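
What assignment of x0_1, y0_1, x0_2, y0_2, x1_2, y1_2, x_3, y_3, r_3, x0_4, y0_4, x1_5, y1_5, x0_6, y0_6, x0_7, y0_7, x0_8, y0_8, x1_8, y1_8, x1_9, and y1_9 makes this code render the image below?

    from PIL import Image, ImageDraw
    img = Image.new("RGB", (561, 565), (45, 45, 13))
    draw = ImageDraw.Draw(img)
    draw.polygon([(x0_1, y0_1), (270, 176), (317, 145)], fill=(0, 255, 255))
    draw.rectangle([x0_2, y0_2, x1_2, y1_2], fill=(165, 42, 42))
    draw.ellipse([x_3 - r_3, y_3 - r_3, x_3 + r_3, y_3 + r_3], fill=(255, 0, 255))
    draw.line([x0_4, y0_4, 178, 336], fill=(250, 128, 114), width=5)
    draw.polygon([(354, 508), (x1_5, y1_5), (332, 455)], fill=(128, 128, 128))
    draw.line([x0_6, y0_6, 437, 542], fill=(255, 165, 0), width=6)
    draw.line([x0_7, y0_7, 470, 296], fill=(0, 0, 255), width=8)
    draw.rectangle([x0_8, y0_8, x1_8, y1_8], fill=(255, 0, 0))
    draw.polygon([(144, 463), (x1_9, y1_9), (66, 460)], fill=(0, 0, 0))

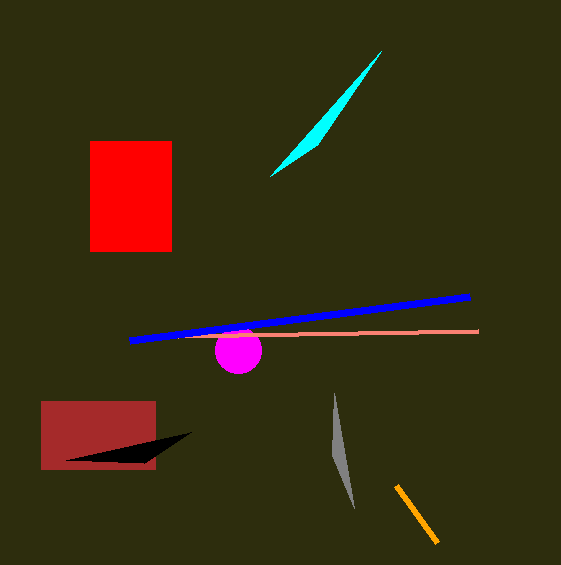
x0_1 = 381; y0_1 = 51; x0_2 = 41; y0_2 = 401; x1_2 = 155; y1_2 = 469; x_3 = 238; y_3 = 350; r_3 = 23; x0_4 = 478; y0_4 = 331; x1_5 = 334; y1_5 = 393; x0_6 = 396; y0_6 = 485; x0_7 = 130; y0_7 = 340; x0_8 = 90; y0_8 = 141; x1_8 = 171; y1_8 = 251; x1_9 = 191; y1_9 = 432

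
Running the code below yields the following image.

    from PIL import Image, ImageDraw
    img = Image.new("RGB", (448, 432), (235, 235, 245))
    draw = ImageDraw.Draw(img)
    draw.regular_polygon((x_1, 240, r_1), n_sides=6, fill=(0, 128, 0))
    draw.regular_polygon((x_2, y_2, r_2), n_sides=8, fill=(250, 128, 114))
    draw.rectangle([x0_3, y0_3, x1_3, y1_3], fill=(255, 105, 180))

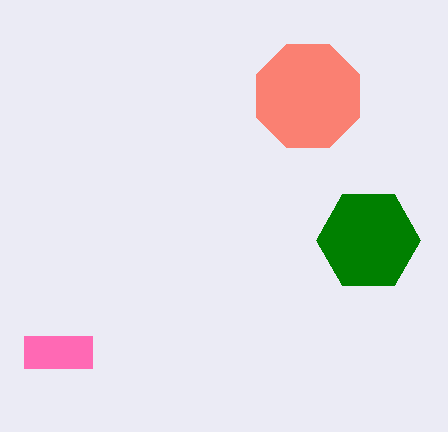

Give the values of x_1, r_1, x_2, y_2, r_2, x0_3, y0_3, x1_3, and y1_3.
x_1 = 368
r_1 = 52
x_2 = 308
y_2 = 96
r_2 = 56
x0_3 = 24
y0_3 = 336
x1_3 = 92
y1_3 = 368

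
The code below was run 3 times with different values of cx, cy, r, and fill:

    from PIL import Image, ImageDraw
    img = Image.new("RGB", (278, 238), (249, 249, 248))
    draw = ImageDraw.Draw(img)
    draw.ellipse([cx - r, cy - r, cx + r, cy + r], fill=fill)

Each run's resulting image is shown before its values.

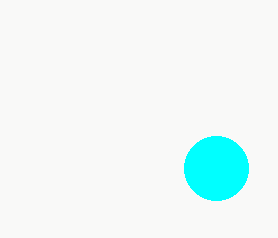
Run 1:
cx = 216, cy = 168, r = 32, fill = 'cyan'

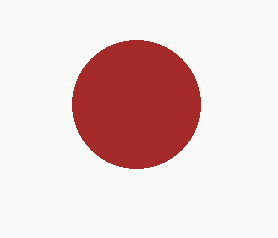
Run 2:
cx = 136; cy = 104; r = 64; fill = 'brown'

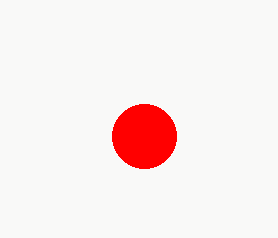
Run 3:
cx = 144; cy = 136; r = 32; fill = 'red'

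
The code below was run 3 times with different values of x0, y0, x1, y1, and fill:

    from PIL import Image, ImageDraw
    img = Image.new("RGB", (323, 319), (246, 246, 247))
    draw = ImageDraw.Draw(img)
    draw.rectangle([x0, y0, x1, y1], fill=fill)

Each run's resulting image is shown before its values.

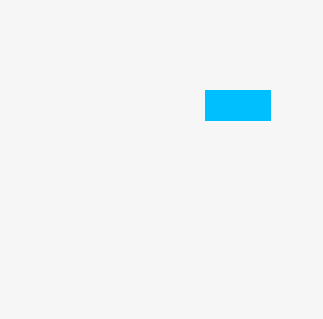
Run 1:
x0 = 205; y0 = 90; x1 = 270; y1 = 120; fill = 'deepskyblue'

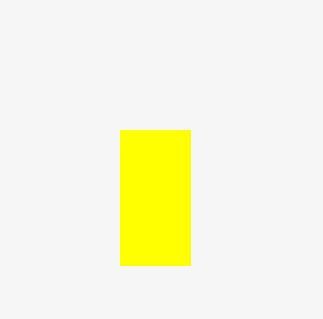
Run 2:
x0 = 120; y0 = 130; x1 = 190; y1 = 265; fill = 'yellow'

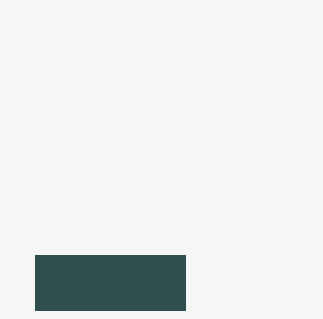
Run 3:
x0 = 35, y0 = 255, x1 = 185, y1 = 310, fill = 'darkslategray'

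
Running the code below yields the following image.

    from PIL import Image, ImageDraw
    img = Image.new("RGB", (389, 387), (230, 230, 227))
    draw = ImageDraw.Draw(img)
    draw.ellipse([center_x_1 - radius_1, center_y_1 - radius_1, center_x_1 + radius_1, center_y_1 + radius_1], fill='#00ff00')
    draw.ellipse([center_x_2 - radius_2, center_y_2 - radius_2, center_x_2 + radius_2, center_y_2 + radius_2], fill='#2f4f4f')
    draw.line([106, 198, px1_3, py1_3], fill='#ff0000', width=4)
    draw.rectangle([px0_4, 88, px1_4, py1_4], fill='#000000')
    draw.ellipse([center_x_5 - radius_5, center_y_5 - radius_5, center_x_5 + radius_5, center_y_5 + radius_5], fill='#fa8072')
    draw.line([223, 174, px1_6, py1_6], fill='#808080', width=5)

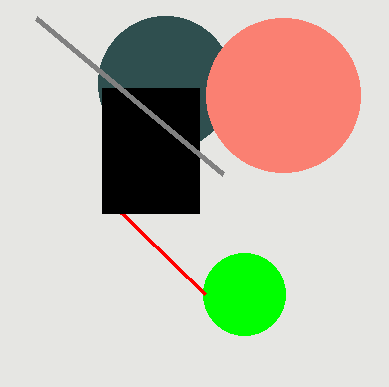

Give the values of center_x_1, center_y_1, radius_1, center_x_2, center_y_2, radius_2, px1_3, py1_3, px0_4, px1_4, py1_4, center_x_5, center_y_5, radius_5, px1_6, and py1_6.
center_x_1 = 244, center_y_1 = 294, radius_1 = 41, center_x_2 = 165, center_y_2 = 83, radius_2 = 67, px1_3 = 205, py1_3 = 294, px0_4 = 102, px1_4 = 199, py1_4 = 213, center_x_5 = 283, center_y_5 = 95, radius_5 = 77, px1_6 = 36, py1_6 = 18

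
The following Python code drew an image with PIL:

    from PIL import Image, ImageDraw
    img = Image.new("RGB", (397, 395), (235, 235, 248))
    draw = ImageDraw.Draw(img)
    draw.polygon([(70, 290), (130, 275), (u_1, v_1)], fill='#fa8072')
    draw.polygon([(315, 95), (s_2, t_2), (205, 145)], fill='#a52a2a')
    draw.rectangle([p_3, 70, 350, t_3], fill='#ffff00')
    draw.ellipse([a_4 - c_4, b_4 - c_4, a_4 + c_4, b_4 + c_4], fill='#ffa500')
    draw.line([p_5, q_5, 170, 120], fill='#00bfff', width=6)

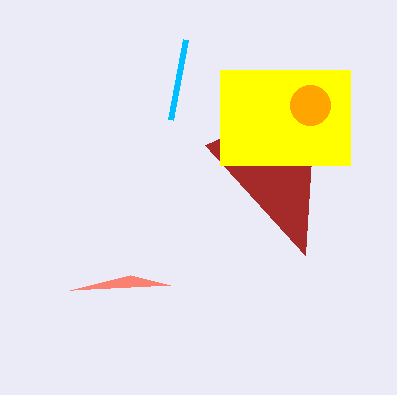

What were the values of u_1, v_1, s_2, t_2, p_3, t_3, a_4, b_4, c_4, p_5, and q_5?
u_1 = 170, v_1 = 285, s_2 = 305, t_2 = 255, p_3 = 220, t_3 = 165, a_4 = 310, b_4 = 105, c_4 = 20, p_5 = 185, q_5 = 40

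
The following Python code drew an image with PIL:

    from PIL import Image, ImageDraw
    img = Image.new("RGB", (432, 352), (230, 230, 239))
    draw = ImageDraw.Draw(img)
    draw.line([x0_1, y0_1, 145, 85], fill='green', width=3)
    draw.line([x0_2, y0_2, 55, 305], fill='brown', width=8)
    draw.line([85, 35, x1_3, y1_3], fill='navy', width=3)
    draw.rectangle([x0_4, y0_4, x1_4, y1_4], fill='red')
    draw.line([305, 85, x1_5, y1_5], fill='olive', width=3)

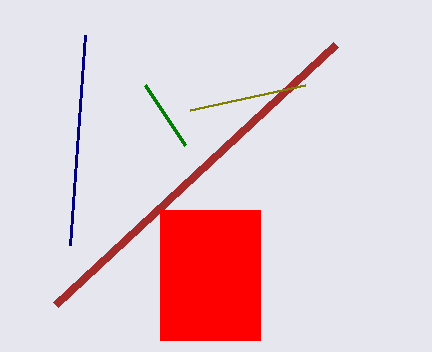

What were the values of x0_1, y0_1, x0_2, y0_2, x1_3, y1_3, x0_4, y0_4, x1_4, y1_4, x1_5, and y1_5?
x0_1 = 185; y0_1 = 145; x0_2 = 335; y0_2 = 45; x1_3 = 70; y1_3 = 245; x0_4 = 160; y0_4 = 210; x1_4 = 260; y1_4 = 340; x1_5 = 190; y1_5 = 110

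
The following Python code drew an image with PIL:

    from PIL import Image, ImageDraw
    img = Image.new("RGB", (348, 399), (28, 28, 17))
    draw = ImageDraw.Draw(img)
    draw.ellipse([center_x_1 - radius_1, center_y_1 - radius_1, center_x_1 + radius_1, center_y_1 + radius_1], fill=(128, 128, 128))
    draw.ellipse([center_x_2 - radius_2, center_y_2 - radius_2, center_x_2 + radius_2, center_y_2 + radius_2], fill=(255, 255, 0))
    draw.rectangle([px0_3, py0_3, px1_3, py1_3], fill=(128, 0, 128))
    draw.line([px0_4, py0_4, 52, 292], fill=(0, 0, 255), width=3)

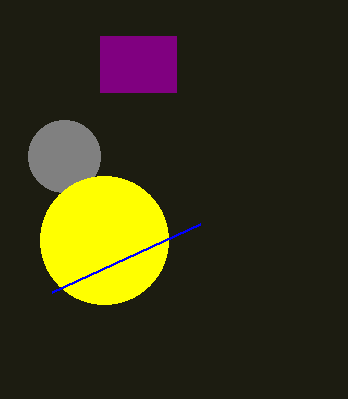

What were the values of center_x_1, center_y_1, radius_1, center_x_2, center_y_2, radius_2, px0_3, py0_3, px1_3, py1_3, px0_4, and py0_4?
center_x_1 = 64, center_y_1 = 156, radius_1 = 36, center_x_2 = 104, center_y_2 = 240, radius_2 = 64, px0_3 = 100, py0_3 = 36, px1_3 = 176, py1_3 = 92, px0_4 = 200, py0_4 = 224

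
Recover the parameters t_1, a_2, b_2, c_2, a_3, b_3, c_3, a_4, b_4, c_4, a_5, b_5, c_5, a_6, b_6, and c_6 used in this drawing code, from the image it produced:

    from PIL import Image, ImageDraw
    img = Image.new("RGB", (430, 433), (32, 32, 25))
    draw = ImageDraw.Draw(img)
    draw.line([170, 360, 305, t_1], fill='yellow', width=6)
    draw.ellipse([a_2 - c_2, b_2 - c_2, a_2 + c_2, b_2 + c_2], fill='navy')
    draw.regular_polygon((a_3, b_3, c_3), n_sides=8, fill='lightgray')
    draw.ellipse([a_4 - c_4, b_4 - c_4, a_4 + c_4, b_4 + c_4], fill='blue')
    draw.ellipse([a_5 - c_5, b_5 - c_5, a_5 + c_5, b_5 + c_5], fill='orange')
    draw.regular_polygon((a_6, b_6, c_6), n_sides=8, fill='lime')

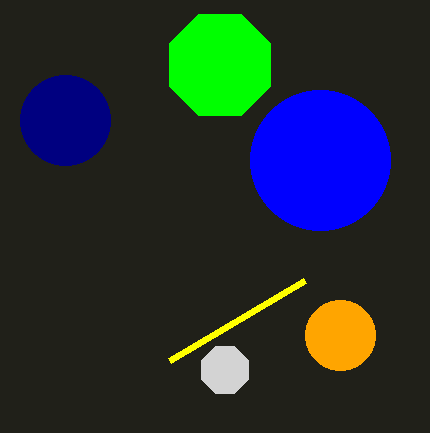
t_1 = 280, a_2 = 65, b_2 = 120, c_2 = 45, a_3 = 225, b_3 = 370, c_3 = 25, a_4 = 320, b_4 = 160, c_4 = 70, a_5 = 340, b_5 = 335, c_5 = 35, a_6 = 220, b_6 = 65, c_6 = 55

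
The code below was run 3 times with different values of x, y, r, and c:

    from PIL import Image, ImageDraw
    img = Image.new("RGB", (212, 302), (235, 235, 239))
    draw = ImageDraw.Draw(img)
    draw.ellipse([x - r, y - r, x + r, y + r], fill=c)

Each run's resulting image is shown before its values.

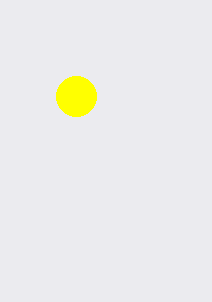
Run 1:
x = 76; y = 96; r = 20; c = 'yellow'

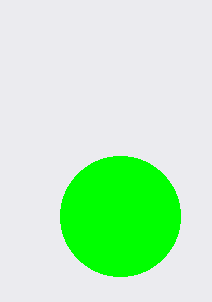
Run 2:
x = 120
y = 216
r = 60
c = 'lime'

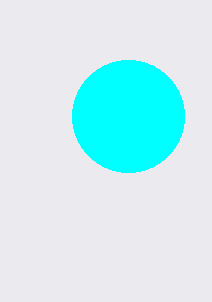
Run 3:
x = 128, y = 116, r = 56, c = 'cyan'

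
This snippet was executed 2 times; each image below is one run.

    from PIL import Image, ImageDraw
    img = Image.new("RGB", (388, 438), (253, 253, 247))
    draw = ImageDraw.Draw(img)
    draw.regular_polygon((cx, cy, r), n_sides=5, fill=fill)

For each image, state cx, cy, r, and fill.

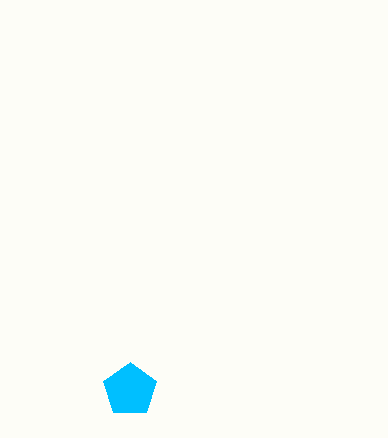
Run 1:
cx = 130
cy = 390
r = 28
fill = 'deepskyblue'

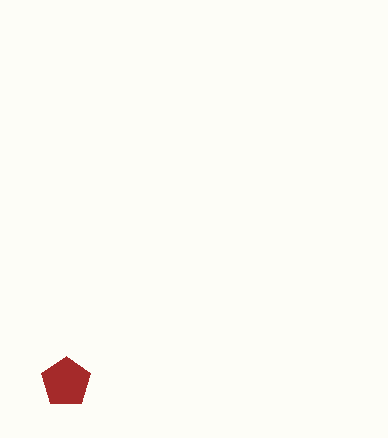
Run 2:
cx = 66, cy = 382, r = 26, fill = 'brown'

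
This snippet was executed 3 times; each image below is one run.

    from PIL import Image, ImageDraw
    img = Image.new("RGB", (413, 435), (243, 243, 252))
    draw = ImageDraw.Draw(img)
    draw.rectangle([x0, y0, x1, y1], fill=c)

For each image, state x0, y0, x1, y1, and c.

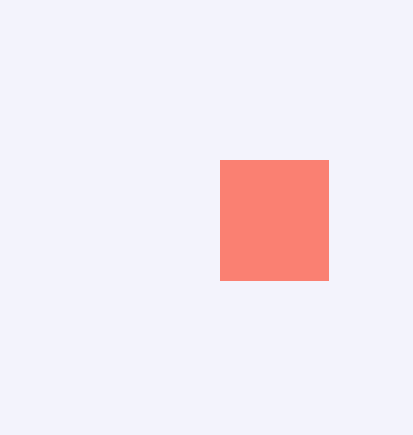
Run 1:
x0 = 220
y0 = 160
x1 = 328
y1 = 280
c = 'salmon'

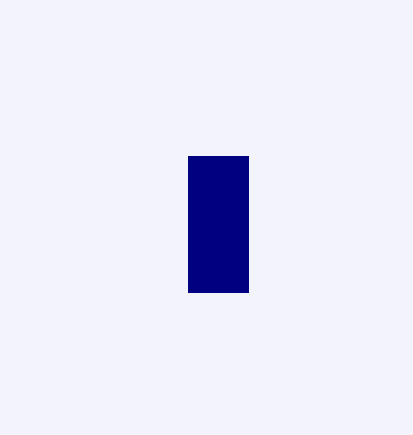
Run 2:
x0 = 188, y0 = 156, x1 = 248, y1 = 292, c = 'navy'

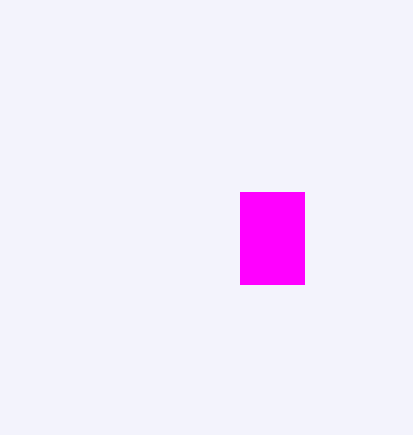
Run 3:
x0 = 240, y0 = 192, x1 = 304, y1 = 284, c = 'magenta'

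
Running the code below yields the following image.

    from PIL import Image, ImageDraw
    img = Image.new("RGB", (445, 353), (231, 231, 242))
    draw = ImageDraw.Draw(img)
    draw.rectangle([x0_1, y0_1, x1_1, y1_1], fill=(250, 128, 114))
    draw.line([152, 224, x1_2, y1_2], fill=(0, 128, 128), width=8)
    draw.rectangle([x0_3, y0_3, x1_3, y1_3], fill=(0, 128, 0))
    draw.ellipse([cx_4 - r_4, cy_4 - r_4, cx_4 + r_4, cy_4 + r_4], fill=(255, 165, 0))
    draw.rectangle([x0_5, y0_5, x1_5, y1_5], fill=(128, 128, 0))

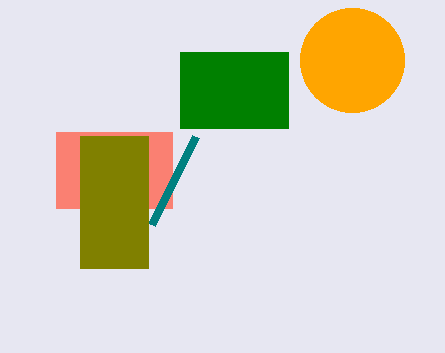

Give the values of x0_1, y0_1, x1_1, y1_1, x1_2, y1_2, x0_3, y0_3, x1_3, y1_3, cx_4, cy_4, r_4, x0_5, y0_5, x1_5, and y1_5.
x0_1 = 56, y0_1 = 132, x1_1 = 172, y1_1 = 208, x1_2 = 196, y1_2 = 136, x0_3 = 180, y0_3 = 52, x1_3 = 288, y1_3 = 128, cx_4 = 352, cy_4 = 60, r_4 = 52, x0_5 = 80, y0_5 = 136, x1_5 = 148, y1_5 = 268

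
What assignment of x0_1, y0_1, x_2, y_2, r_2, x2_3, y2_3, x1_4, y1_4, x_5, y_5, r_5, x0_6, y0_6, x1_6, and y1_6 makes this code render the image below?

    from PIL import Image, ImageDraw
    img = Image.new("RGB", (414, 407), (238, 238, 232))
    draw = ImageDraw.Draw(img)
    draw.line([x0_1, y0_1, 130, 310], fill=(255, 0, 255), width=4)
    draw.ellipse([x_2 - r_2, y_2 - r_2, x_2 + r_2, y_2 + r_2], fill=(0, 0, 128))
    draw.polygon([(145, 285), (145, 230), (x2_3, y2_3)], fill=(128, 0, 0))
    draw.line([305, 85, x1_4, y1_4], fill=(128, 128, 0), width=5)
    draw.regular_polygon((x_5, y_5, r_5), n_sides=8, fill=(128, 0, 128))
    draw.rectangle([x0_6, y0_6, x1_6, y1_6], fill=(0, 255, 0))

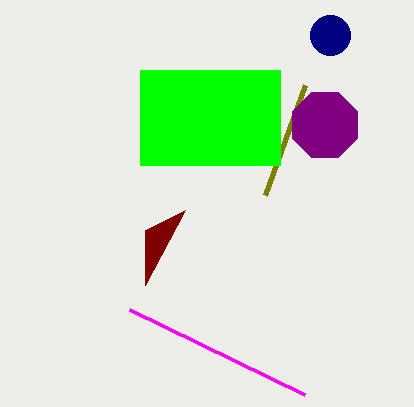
x0_1 = 305; y0_1 = 395; x_2 = 330; y_2 = 35; r_2 = 20; x2_3 = 185; y2_3 = 210; x1_4 = 265; y1_4 = 195; x_5 = 325; y_5 = 125; r_5 = 35; x0_6 = 140; y0_6 = 70; x1_6 = 280; y1_6 = 165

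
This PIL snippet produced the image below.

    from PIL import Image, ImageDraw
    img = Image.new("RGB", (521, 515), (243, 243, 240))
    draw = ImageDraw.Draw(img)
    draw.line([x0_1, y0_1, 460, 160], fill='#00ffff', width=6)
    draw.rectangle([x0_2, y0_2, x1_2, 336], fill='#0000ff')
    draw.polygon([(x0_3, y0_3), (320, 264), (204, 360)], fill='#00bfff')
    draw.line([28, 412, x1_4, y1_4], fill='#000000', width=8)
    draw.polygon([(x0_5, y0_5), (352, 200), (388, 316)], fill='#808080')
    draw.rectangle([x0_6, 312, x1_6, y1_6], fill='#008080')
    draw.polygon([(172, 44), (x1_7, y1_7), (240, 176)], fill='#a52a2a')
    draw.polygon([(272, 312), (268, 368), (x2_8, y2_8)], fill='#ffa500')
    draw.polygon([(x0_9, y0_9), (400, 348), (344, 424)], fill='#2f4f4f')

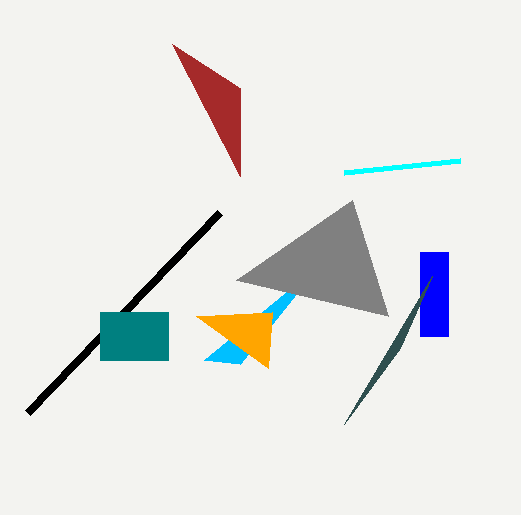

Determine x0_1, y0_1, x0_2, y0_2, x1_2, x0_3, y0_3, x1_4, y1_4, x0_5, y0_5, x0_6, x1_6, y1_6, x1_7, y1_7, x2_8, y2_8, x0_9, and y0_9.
x0_1 = 344
y0_1 = 172
x0_2 = 420
y0_2 = 252
x1_2 = 448
x0_3 = 240
y0_3 = 364
x1_4 = 220
y1_4 = 212
x0_5 = 236
y0_5 = 280
x0_6 = 100
x1_6 = 168
y1_6 = 360
x1_7 = 240
y1_7 = 88
x2_8 = 196
y2_8 = 316
x0_9 = 432
y0_9 = 276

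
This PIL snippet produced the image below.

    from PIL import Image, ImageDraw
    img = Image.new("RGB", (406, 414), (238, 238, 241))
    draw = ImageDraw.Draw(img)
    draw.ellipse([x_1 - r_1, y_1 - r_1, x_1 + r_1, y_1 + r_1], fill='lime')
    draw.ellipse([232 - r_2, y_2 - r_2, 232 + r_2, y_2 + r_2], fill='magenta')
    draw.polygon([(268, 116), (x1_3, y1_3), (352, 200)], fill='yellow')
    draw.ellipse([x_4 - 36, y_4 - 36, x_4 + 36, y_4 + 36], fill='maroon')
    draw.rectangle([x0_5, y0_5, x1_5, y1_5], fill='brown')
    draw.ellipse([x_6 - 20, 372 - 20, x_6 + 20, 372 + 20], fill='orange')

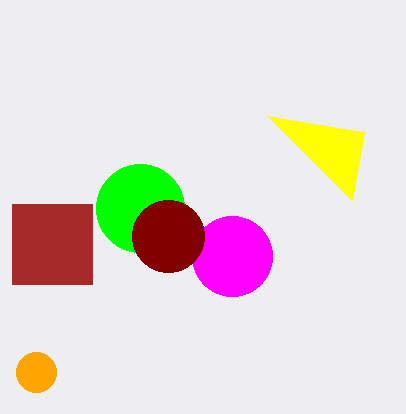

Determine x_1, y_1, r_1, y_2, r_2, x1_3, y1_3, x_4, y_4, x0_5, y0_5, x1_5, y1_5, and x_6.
x_1 = 140
y_1 = 208
r_1 = 44
y_2 = 256
r_2 = 40
x1_3 = 364
y1_3 = 132
x_4 = 168
y_4 = 236
x0_5 = 12
y0_5 = 204
x1_5 = 92
y1_5 = 284
x_6 = 36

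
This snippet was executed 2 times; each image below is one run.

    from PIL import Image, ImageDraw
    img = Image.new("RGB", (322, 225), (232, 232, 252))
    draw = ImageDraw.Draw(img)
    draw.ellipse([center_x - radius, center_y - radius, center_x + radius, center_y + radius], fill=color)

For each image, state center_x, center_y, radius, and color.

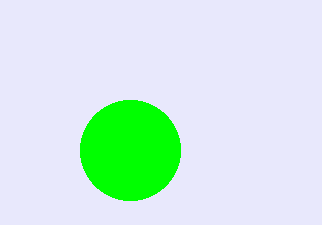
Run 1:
center_x = 130; center_y = 150; radius = 50; color = 'lime'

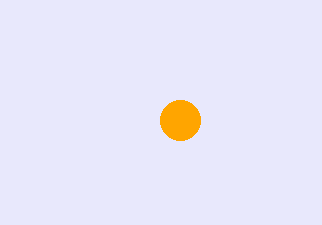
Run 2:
center_x = 180
center_y = 120
radius = 20
color = 'orange'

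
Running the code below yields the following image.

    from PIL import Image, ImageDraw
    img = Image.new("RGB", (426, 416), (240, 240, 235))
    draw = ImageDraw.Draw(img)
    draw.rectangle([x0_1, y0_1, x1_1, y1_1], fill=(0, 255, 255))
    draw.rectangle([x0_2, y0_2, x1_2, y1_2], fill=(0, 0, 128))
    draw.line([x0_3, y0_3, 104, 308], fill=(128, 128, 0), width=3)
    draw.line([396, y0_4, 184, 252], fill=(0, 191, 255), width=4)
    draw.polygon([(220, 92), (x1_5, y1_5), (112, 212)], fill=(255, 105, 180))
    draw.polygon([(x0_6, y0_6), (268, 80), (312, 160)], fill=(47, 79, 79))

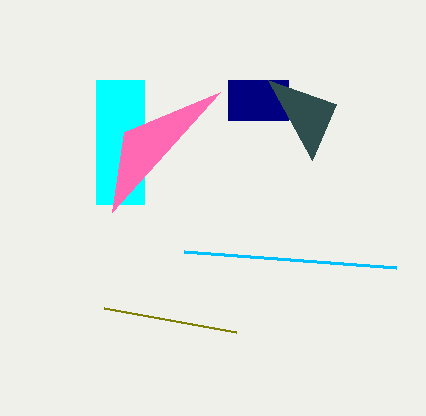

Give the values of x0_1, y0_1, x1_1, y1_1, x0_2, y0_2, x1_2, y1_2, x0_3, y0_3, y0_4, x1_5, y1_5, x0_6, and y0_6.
x0_1 = 96, y0_1 = 80, x1_1 = 144, y1_1 = 204, x0_2 = 228, y0_2 = 80, x1_2 = 288, y1_2 = 120, x0_3 = 236, y0_3 = 332, y0_4 = 268, x1_5 = 124, y1_5 = 132, x0_6 = 336, y0_6 = 104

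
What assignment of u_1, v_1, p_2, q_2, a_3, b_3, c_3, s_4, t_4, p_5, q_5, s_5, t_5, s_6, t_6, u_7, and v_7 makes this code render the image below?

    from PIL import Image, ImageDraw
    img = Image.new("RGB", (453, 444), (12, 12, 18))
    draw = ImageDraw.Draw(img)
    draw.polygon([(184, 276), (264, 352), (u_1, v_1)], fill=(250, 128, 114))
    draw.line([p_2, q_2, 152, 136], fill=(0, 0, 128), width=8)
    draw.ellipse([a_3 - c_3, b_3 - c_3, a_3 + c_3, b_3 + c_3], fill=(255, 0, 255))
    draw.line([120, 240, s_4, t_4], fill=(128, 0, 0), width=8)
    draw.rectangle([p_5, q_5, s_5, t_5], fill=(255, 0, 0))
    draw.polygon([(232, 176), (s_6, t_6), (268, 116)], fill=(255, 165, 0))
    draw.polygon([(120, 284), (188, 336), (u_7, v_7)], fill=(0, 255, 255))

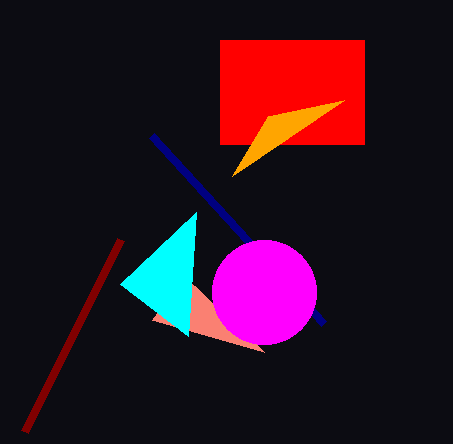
u_1 = 152, v_1 = 320, p_2 = 324, q_2 = 324, a_3 = 264, b_3 = 292, c_3 = 52, s_4 = 24, t_4 = 432, p_5 = 220, q_5 = 40, s_5 = 364, t_5 = 144, s_6 = 344, t_6 = 100, u_7 = 196, v_7 = 212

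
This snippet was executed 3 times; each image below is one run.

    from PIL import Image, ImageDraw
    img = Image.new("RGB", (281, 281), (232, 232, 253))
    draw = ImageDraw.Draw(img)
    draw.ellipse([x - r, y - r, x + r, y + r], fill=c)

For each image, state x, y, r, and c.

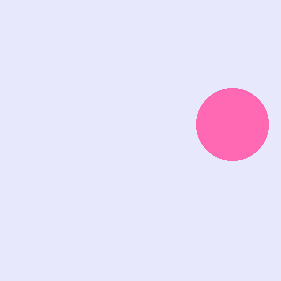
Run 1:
x = 232; y = 124; r = 36; c = 'hotpink'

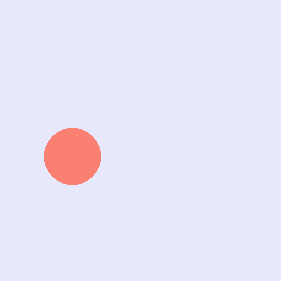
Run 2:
x = 72
y = 156
r = 28
c = 'salmon'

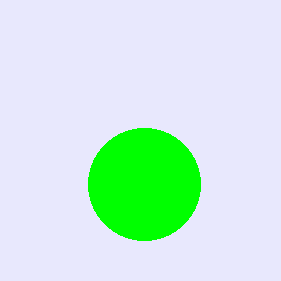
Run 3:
x = 144
y = 184
r = 56
c = 'lime'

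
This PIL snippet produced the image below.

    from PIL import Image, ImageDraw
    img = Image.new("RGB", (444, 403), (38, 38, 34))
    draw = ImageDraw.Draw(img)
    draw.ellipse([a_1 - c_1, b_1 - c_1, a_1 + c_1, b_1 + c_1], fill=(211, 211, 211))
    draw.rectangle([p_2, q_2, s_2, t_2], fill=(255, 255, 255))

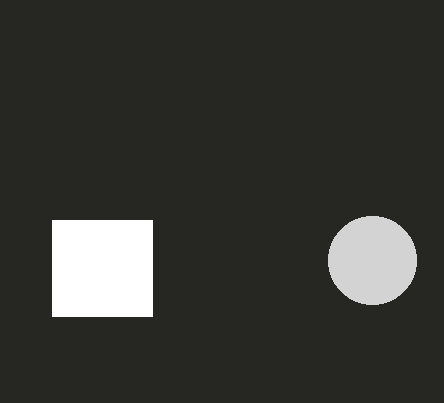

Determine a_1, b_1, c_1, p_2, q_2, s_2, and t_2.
a_1 = 372, b_1 = 260, c_1 = 44, p_2 = 52, q_2 = 220, s_2 = 152, t_2 = 316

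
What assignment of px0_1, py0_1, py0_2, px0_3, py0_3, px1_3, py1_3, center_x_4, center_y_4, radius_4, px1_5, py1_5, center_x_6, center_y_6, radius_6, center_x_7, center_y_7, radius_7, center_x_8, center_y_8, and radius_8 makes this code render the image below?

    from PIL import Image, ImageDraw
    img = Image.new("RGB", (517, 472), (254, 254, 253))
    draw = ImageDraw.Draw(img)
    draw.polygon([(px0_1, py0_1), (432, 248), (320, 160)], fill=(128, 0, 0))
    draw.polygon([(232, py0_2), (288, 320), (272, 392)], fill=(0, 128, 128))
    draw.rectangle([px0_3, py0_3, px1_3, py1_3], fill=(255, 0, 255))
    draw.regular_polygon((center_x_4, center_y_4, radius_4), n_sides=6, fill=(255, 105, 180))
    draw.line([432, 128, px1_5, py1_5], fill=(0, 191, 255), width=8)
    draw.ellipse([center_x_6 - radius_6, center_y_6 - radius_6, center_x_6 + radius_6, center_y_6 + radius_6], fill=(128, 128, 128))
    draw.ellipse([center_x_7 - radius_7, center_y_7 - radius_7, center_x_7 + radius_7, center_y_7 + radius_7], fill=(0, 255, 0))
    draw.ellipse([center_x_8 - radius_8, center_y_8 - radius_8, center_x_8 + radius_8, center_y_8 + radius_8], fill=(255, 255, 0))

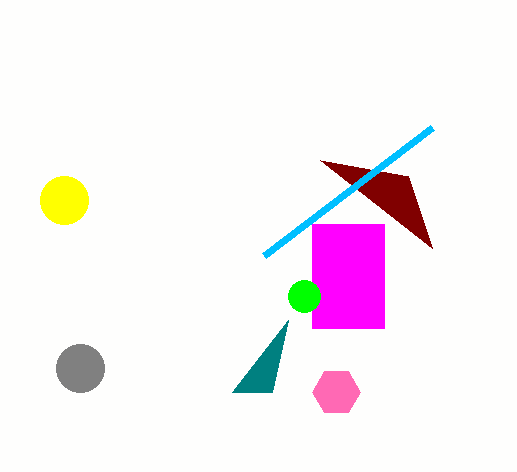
px0_1 = 408, py0_1 = 176, py0_2 = 392, px0_3 = 312, py0_3 = 224, px1_3 = 384, py1_3 = 328, center_x_4 = 336, center_y_4 = 392, radius_4 = 24, px1_5 = 264, py1_5 = 256, center_x_6 = 80, center_y_6 = 368, radius_6 = 24, center_x_7 = 304, center_y_7 = 296, radius_7 = 16, center_x_8 = 64, center_y_8 = 200, radius_8 = 24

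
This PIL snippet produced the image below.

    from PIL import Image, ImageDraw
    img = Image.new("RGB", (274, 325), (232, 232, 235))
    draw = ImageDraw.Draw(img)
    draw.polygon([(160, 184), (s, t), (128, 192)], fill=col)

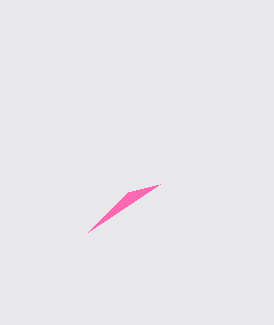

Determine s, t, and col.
s = 88; t = 232; col = 'hotpink'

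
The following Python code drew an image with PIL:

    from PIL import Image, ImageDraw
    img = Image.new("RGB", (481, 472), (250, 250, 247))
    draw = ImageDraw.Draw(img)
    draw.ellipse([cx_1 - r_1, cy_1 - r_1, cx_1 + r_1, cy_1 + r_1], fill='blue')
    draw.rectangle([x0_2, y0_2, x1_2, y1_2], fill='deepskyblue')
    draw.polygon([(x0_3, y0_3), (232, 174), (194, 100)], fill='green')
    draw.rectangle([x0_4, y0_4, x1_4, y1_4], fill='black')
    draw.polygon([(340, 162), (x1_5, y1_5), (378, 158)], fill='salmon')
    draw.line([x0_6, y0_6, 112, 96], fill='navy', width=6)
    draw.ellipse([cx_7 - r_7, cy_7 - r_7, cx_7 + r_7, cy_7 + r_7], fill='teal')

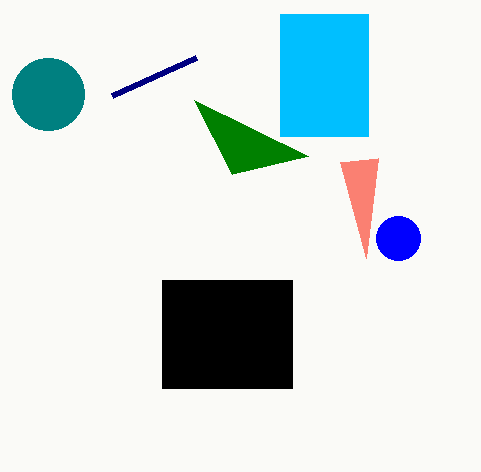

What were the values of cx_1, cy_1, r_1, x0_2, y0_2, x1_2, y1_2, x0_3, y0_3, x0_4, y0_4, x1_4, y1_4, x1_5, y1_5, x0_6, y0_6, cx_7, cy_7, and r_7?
cx_1 = 398
cy_1 = 238
r_1 = 22
x0_2 = 280
y0_2 = 14
x1_2 = 368
y1_2 = 136
x0_3 = 308
y0_3 = 156
x0_4 = 162
y0_4 = 280
x1_4 = 292
y1_4 = 388
x1_5 = 366
y1_5 = 258
x0_6 = 196
y0_6 = 58
cx_7 = 48
cy_7 = 94
r_7 = 36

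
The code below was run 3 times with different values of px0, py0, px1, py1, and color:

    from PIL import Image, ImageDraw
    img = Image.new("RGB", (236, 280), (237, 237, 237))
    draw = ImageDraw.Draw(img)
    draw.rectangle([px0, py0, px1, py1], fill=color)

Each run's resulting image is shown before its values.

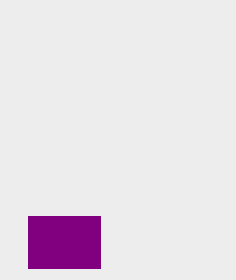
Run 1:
px0 = 28
py0 = 216
px1 = 100
py1 = 268
color = 'purple'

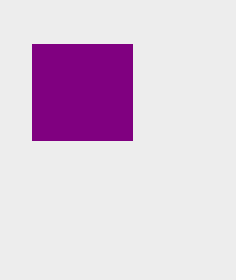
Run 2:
px0 = 32; py0 = 44; px1 = 132; py1 = 140; color = 'purple'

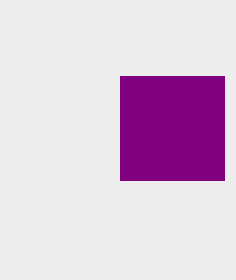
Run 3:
px0 = 120, py0 = 76, px1 = 224, py1 = 180, color = 'purple'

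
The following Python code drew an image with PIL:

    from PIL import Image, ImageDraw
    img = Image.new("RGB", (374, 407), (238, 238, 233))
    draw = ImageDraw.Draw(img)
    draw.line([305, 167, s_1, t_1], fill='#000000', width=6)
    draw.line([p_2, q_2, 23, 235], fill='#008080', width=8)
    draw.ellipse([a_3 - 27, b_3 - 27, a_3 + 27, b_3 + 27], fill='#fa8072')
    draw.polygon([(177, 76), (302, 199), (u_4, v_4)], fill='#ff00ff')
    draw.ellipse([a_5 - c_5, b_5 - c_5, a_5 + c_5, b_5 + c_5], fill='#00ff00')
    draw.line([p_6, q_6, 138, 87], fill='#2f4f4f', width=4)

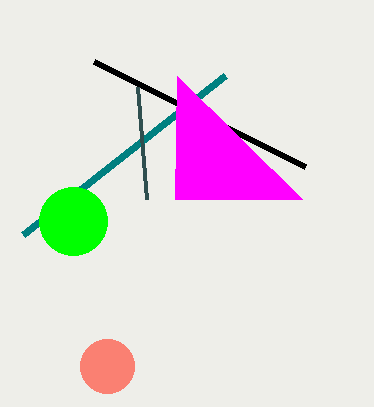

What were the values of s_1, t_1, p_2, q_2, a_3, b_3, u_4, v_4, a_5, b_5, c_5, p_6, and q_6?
s_1 = 94; t_1 = 62; p_2 = 225; q_2 = 76; a_3 = 107; b_3 = 366; u_4 = 175; v_4 = 199; a_5 = 73; b_5 = 221; c_5 = 34; p_6 = 147; q_6 = 199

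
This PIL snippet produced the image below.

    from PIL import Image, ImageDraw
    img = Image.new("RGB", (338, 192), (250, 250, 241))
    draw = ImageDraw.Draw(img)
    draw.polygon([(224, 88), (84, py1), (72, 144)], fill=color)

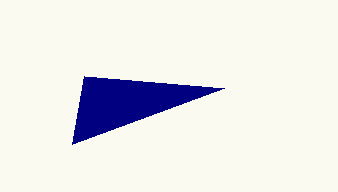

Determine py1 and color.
py1 = 76
color = 'navy'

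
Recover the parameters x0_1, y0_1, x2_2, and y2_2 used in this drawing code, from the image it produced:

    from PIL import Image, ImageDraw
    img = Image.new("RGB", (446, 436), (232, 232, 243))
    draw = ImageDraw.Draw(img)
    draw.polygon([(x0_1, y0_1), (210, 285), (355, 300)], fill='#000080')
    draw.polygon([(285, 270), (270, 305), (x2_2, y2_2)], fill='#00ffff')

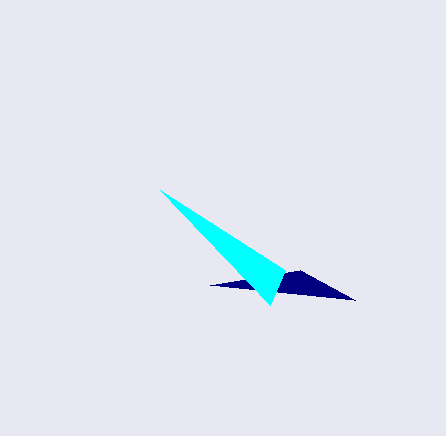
x0_1 = 300
y0_1 = 270
x2_2 = 160
y2_2 = 190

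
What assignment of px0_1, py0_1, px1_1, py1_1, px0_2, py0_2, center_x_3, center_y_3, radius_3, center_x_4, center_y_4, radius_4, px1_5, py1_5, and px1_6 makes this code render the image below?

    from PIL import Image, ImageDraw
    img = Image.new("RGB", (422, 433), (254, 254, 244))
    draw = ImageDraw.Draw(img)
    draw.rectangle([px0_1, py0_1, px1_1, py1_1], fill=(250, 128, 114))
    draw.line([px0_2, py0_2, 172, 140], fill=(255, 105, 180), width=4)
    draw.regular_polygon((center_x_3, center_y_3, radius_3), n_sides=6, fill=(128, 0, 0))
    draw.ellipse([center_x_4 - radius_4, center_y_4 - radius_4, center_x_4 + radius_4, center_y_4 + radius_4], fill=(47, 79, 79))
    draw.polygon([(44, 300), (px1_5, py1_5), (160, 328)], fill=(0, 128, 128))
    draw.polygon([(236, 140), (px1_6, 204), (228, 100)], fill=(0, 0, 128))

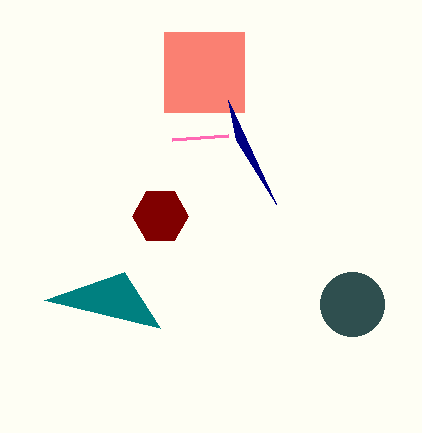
px0_1 = 164, py0_1 = 32, px1_1 = 244, py1_1 = 112, px0_2 = 228, py0_2 = 136, center_x_3 = 160, center_y_3 = 216, radius_3 = 28, center_x_4 = 352, center_y_4 = 304, radius_4 = 32, px1_5 = 124, py1_5 = 272, px1_6 = 276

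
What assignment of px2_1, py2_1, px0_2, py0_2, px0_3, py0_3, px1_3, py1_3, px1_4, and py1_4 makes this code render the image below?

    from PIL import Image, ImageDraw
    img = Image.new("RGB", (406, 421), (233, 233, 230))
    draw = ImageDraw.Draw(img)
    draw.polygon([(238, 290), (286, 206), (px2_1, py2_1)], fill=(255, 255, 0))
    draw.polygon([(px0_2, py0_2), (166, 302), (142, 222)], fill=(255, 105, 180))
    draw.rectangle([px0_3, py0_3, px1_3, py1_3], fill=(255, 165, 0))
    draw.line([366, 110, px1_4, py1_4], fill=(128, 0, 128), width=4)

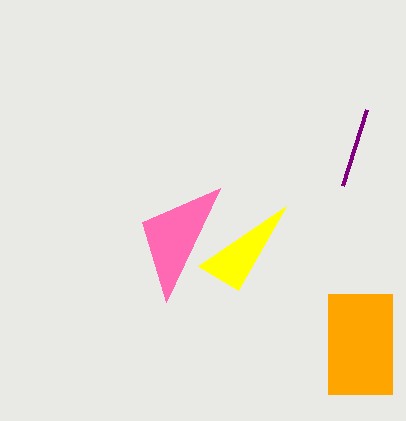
px2_1 = 198, py2_1 = 266, px0_2 = 220, py0_2 = 188, px0_3 = 328, py0_3 = 294, px1_3 = 392, py1_3 = 394, px1_4 = 342, py1_4 = 186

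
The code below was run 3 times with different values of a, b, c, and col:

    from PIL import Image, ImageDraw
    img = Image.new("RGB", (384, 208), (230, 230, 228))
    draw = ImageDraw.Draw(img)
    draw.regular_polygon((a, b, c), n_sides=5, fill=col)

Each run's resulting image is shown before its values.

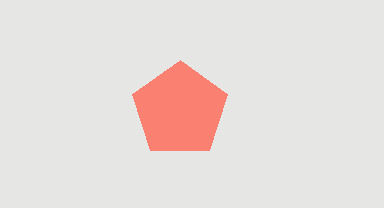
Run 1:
a = 180
b = 110
c = 50
col = 'salmon'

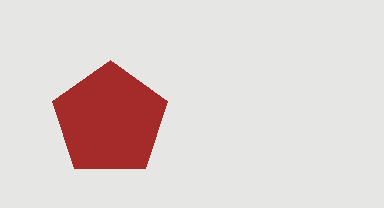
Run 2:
a = 110, b = 120, c = 60, col = 'brown'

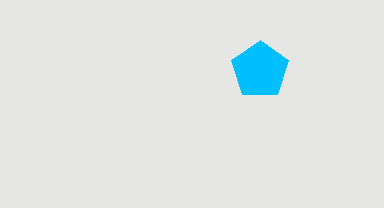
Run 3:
a = 260; b = 70; c = 30; col = 'deepskyblue'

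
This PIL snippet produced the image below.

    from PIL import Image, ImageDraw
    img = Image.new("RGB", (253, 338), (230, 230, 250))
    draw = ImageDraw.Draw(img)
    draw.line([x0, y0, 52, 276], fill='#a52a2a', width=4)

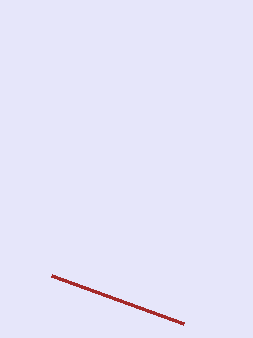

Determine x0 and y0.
x0 = 184; y0 = 324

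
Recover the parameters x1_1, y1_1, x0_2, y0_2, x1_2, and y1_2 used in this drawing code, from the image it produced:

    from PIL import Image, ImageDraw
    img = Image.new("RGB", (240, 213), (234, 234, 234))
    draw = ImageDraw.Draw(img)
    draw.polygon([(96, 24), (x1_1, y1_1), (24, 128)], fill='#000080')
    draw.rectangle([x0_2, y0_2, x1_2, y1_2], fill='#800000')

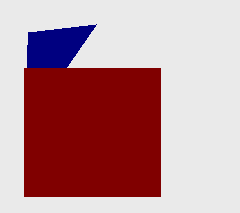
x1_1 = 28; y1_1 = 32; x0_2 = 24; y0_2 = 68; x1_2 = 160; y1_2 = 196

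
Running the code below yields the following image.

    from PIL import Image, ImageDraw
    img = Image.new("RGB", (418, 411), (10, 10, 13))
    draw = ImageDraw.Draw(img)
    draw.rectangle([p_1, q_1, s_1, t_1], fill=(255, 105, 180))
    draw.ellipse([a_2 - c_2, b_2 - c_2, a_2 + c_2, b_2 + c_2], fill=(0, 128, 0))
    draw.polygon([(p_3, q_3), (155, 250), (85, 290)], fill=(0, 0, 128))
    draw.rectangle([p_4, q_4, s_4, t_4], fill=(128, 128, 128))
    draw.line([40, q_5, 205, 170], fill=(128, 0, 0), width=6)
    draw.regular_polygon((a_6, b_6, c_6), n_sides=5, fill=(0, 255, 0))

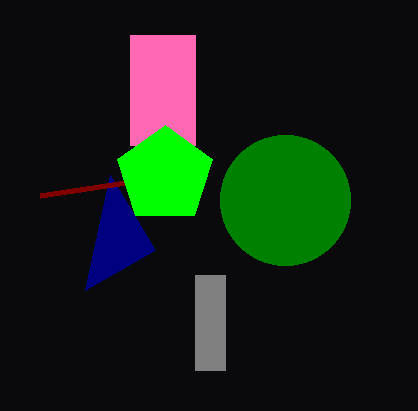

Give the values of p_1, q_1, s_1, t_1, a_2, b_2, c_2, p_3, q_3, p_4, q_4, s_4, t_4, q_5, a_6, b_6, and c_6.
p_1 = 130
q_1 = 35
s_1 = 195
t_1 = 145
a_2 = 285
b_2 = 200
c_2 = 65
p_3 = 110
q_3 = 175
p_4 = 195
q_4 = 275
s_4 = 225
t_4 = 370
q_5 = 195
a_6 = 165
b_6 = 175
c_6 = 50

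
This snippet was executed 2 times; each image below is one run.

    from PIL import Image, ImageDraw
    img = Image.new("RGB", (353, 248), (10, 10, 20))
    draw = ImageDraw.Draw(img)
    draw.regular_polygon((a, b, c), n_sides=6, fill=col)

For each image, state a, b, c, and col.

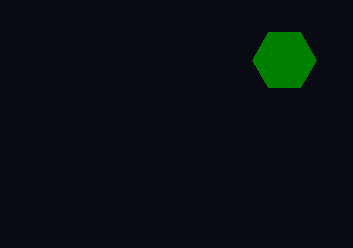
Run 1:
a = 284; b = 60; c = 32; col = 'green'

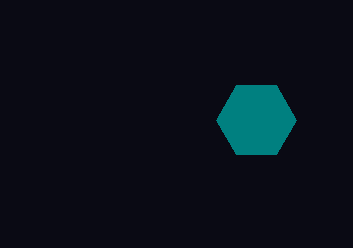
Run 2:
a = 256
b = 120
c = 40
col = 'teal'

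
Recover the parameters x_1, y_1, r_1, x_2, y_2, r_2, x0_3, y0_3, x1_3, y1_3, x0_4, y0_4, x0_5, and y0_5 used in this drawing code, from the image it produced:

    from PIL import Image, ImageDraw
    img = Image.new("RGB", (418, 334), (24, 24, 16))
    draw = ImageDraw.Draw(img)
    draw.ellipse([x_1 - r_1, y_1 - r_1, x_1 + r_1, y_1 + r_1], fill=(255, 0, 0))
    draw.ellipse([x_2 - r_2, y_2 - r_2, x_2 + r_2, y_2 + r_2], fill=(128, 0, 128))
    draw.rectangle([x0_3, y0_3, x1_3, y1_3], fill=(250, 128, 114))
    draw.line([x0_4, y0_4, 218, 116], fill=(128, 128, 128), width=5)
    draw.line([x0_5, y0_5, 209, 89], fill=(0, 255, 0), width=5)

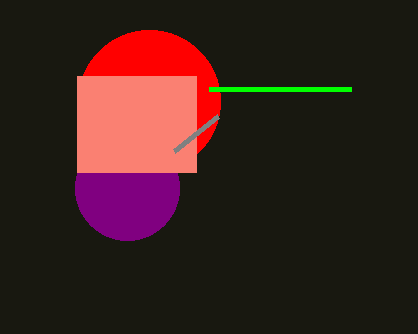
x_1 = 149; y_1 = 101; r_1 = 71; x_2 = 127; y_2 = 188; r_2 = 52; x0_3 = 77; y0_3 = 76; x1_3 = 196; y1_3 = 172; x0_4 = 174; y0_4 = 151; x0_5 = 351; y0_5 = 89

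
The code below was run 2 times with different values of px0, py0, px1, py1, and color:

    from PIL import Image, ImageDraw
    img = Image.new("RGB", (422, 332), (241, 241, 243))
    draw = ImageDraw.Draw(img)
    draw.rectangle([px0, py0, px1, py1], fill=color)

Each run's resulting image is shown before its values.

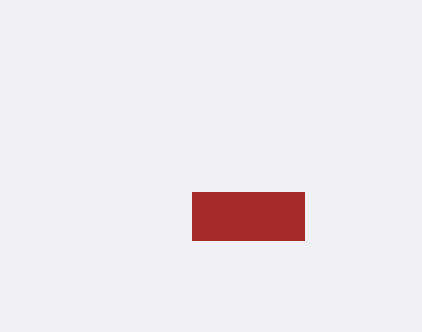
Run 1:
px0 = 192; py0 = 192; px1 = 304; py1 = 240; color = 'brown'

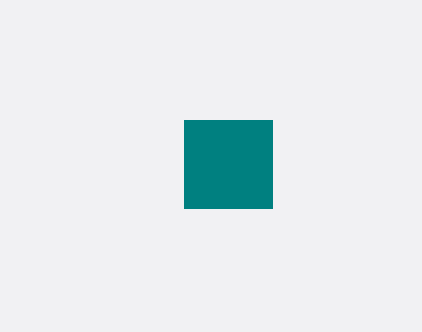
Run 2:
px0 = 184, py0 = 120, px1 = 272, py1 = 208, color = 'teal'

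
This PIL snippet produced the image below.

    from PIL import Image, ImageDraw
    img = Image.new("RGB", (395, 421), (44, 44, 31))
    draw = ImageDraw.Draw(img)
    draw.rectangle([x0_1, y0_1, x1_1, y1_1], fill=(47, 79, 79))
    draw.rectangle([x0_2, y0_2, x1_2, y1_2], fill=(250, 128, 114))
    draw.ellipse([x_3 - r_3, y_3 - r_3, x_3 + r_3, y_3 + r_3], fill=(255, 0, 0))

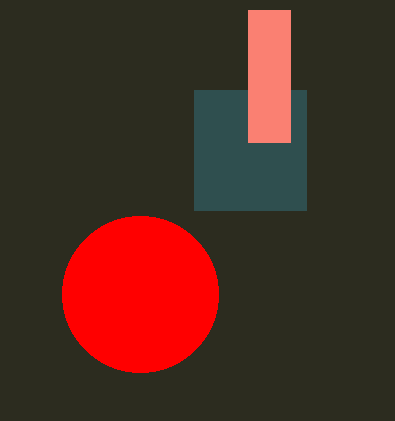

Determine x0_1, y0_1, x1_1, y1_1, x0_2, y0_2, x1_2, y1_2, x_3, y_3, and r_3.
x0_1 = 194
y0_1 = 90
x1_1 = 306
y1_1 = 210
x0_2 = 248
y0_2 = 10
x1_2 = 290
y1_2 = 142
x_3 = 140
y_3 = 294
r_3 = 78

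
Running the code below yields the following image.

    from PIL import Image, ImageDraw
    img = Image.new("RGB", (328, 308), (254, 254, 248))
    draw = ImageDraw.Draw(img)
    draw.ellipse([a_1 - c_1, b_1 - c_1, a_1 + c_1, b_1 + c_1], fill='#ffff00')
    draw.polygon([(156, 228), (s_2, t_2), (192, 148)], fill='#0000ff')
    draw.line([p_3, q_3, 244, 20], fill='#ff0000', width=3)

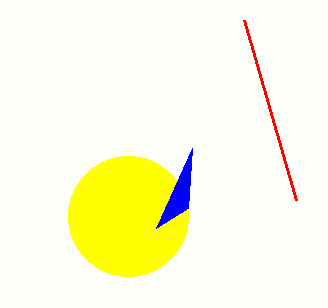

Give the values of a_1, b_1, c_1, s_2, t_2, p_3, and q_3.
a_1 = 128
b_1 = 216
c_1 = 60
s_2 = 188
t_2 = 208
p_3 = 296
q_3 = 200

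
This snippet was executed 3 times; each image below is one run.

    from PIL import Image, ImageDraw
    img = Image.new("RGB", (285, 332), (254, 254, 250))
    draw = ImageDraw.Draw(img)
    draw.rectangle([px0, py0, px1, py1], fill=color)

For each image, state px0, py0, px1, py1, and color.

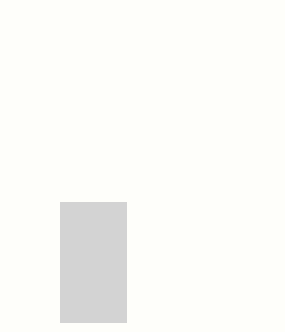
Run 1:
px0 = 60, py0 = 202, px1 = 126, py1 = 322, color = 'lightgray'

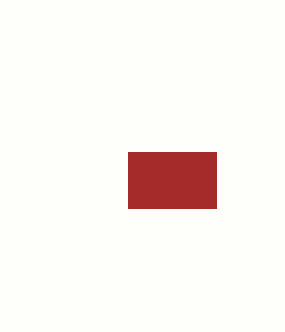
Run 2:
px0 = 128, py0 = 152, px1 = 216, py1 = 208, color = 'brown'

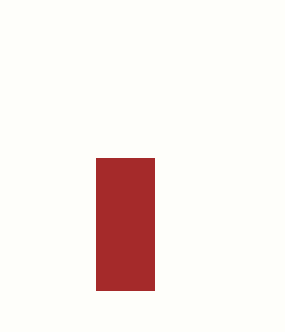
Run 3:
px0 = 96
py0 = 158
px1 = 154
py1 = 290
color = 'brown'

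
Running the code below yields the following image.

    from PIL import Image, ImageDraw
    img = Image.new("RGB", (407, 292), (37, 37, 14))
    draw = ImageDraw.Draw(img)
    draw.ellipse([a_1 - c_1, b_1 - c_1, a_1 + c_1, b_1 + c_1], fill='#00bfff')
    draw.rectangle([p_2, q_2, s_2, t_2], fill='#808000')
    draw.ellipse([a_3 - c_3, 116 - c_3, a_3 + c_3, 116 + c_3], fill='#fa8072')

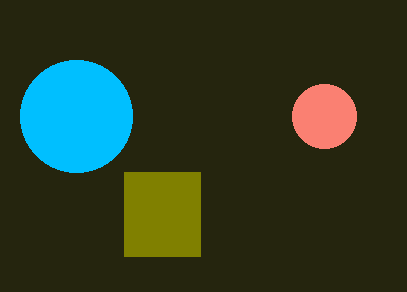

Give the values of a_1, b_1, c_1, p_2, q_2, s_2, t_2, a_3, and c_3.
a_1 = 76
b_1 = 116
c_1 = 56
p_2 = 124
q_2 = 172
s_2 = 200
t_2 = 256
a_3 = 324
c_3 = 32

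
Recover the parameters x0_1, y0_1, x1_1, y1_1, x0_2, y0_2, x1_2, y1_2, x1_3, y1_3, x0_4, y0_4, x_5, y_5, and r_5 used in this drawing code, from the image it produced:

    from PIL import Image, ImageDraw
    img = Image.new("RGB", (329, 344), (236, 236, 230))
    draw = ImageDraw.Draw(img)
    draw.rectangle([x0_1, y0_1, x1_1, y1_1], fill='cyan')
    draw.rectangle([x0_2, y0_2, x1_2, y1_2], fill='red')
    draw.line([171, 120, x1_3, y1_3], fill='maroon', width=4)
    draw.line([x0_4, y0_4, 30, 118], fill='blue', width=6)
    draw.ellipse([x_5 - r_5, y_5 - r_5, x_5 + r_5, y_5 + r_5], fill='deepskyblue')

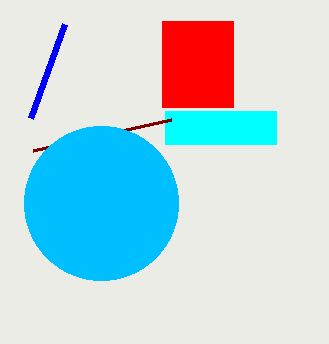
x0_1 = 165
y0_1 = 111
x1_1 = 276
y1_1 = 144
x0_2 = 162
y0_2 = 21
x1_2 = 233
y1_2 = 107
x1_3 = 33
y1_3 = 151
x0_4 = 64
y0_4 = 24
x_5 = 101
y_5 = 203
r_5 = 77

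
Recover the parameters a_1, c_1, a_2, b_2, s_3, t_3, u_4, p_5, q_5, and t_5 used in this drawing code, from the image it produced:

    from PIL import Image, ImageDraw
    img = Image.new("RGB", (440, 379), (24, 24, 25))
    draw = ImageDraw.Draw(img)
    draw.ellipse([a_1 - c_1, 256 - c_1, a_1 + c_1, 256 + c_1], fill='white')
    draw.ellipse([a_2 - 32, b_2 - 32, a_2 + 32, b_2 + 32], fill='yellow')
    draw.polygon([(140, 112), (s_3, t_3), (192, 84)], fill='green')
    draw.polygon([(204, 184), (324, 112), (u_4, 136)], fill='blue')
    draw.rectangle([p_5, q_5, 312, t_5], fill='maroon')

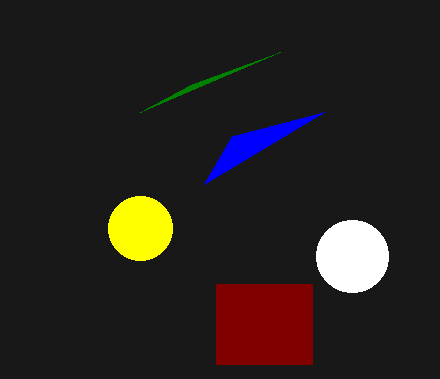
a_1 = 352, c_1 = 36, a_2 = 140, b_2 = 228, s_3 = 280, t_3 = 52, u_4 = 232, p_5 = 216, q_5 = 284, t_5 = 364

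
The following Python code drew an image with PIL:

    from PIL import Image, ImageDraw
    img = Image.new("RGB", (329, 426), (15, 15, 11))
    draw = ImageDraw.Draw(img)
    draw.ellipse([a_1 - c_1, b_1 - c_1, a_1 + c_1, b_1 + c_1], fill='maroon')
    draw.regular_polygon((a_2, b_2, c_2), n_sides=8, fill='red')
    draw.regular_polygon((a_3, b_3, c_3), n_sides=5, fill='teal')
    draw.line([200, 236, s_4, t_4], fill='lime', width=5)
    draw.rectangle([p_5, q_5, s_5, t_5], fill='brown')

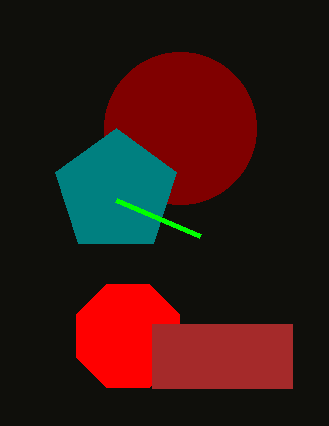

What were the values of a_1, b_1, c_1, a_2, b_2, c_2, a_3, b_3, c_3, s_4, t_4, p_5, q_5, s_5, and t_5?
a_1 = 180, b_1 = 128, c_1 = 76, a_2 = 128, b_2 = 336, c_2 = 56, a_3 = 116, b_3 = 192, c_3 = 64, s_4 = 116, t_4 = 200, p_5 = 152, q_5 = 324, s_5 = 292, t_5 = 388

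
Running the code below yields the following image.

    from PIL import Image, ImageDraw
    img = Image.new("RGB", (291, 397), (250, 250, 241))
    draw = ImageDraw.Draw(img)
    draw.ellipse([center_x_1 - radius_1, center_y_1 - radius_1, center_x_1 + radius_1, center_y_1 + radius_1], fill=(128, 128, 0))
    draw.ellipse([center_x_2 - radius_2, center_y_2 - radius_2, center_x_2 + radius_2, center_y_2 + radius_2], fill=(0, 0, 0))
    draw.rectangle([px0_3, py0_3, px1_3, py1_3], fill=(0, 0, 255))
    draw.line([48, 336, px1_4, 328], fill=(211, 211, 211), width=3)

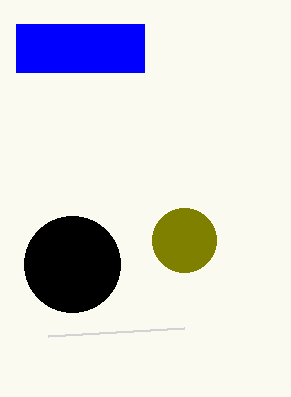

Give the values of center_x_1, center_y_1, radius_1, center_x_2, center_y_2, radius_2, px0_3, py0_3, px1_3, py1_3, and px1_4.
center_x_1 = 184; center_y_1 = 240; radius_1 = 32; center_x_2 = 72; center_y_2 = 264; radius_2 = 48; px0_3 = 16; py0_3 = 24; px1_3 = 144; py1_3 = 72; px1_4 = 184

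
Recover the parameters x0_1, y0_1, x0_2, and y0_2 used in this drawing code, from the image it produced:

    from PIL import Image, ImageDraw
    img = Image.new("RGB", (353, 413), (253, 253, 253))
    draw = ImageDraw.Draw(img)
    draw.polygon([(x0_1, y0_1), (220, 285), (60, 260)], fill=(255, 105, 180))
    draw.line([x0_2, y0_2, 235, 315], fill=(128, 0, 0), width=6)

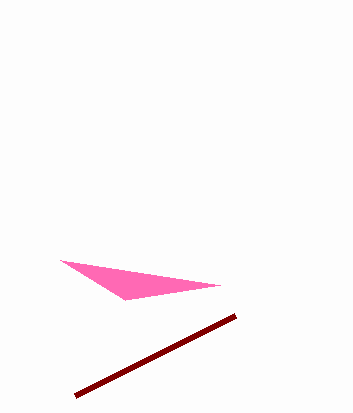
x0_1 = 125
y0_1 = 300
x0_2 = 75
y0_2 = 395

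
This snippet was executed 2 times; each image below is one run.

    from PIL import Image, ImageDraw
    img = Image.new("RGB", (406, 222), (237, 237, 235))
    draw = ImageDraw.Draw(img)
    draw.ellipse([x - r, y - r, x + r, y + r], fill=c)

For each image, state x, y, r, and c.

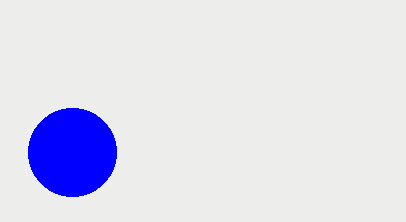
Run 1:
x = 72
y = 152
r = 44
c = 'blue'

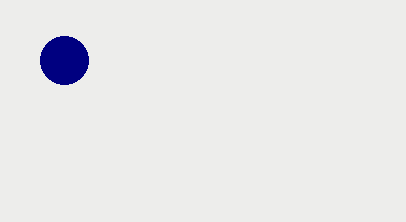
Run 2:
x = 64; y = 60; r = 24; c = 'navy'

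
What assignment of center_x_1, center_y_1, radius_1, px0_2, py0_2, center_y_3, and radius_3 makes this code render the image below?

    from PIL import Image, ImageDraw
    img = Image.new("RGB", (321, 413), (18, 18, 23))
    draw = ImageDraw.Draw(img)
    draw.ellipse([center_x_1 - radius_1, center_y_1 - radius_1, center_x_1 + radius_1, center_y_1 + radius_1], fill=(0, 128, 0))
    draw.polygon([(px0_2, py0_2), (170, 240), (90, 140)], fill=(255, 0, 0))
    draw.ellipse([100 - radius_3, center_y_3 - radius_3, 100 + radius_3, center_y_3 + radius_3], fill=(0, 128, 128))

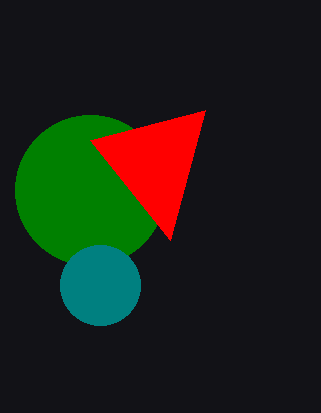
center_x_1 = 90
center_y_1 = 190
radius_1 = 75
px0_2 = 205
py0_2 = 110
center_y_3 = 285
radius_3 = 40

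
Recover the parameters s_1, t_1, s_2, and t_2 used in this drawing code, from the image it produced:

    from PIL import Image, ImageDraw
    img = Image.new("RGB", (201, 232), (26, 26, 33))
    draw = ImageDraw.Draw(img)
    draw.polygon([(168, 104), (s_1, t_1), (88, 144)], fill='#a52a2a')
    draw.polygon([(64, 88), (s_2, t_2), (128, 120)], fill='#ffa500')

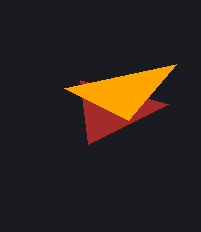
s_1 = 80; t_1 = 80; s_2 = 176; t_2 = 64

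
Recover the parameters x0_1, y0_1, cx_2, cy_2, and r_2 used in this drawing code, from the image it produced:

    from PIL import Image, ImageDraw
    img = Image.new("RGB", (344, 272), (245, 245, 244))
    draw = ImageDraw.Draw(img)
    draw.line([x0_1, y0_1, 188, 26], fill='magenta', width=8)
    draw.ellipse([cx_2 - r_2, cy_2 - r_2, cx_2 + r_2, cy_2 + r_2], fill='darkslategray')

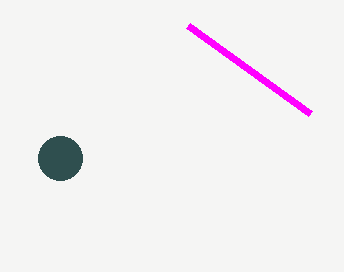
x0_1 = 310, y0_1 = 114, cx_2 = 60, cy_2 = 158, r_2 = 22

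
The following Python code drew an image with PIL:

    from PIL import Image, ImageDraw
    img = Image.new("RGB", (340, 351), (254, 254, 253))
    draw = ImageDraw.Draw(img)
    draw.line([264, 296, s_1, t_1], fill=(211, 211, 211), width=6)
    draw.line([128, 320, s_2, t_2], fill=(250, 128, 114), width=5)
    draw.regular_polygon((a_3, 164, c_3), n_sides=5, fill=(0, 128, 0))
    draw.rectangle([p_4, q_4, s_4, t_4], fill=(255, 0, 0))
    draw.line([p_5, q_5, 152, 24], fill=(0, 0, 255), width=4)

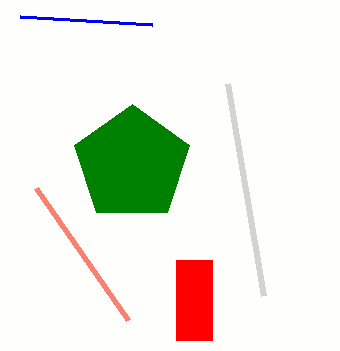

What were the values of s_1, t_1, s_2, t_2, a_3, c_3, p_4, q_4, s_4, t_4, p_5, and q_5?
s_1 = 228
t_1 = 84
s_2 = 36
t_2 = 188
a_3 = 132
c_3 = 60
p_4 = 176
q_4 = 260
s_4 = 212
t_4 = 340
p_5 = 20
q_5 = 16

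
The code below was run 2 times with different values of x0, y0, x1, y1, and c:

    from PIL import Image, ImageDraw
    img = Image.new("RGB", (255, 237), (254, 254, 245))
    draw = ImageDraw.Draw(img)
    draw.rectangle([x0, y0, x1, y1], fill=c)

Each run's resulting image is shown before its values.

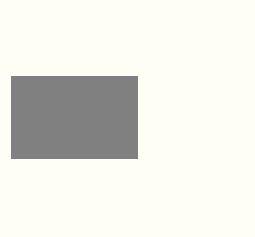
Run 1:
x0 = 11, y0 = 76, x1 = 137, y1 = 158, c = 'gray'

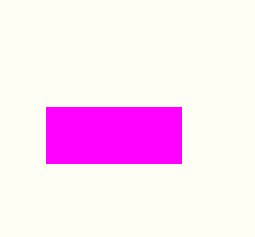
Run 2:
x0 = 46
y0 = 107
x1 = 181
y1 = 163
c = 'magenta'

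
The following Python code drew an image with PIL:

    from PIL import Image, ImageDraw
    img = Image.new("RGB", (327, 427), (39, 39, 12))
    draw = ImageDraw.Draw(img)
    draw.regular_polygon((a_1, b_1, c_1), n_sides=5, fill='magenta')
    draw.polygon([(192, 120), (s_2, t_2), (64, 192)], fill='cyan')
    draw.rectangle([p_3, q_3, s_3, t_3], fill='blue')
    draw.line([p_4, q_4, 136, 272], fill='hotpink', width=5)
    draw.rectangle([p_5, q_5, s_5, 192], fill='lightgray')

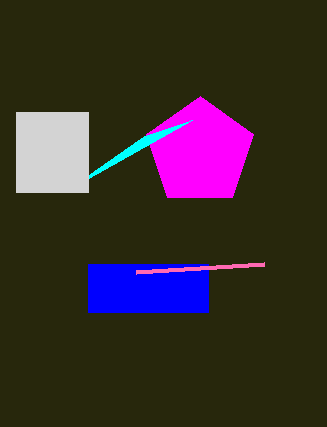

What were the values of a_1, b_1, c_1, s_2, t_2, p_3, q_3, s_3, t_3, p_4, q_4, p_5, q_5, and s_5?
a_1 = 200, b_1 = 152, c_1 = 56, s_2 = 144, t_2 = 136, p_3 = 88, q_3 = 264, s_3 = 208, t_3 = 312, p_4 = 264, q_4 = 264, p_5 = 16, q_5 = 112, s_5 = 88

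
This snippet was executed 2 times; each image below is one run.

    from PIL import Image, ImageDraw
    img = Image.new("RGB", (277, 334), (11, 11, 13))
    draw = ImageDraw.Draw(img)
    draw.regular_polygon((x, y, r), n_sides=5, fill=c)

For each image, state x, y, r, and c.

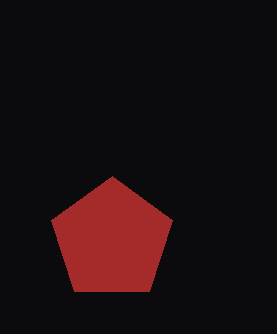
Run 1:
x = 112, y = 240, r = 64, c = 'brown'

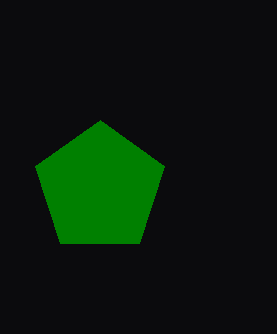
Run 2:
x = 100
y = 188
r = 68
c = 'green'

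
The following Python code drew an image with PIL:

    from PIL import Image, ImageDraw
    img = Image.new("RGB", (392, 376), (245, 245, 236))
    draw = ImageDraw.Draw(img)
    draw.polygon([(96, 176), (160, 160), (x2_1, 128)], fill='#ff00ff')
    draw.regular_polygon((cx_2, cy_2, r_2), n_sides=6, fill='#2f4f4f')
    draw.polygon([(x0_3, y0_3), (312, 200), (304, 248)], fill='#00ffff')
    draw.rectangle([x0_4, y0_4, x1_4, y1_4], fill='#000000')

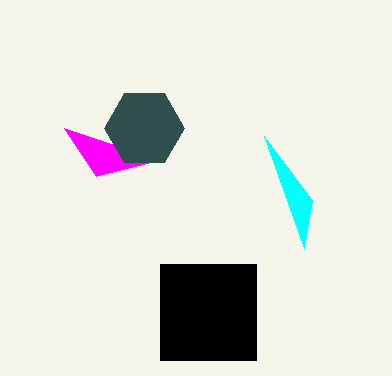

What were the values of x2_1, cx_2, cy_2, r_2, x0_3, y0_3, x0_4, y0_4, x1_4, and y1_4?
x2_1 = 64; cx_2 = 144; cy_2 = 128; r_2 = 40; x0_3 = 264; y0_3 = 136; x0_4 = 160; y0_4 = 264; x1_4 = 256; y1_4 = 360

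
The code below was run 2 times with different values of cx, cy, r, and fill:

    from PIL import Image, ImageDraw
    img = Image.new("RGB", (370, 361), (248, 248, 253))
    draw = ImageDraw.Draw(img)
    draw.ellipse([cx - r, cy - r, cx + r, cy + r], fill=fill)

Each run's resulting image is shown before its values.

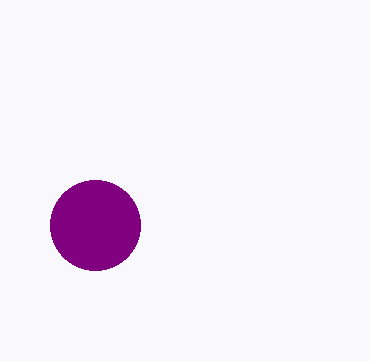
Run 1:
cx = 95; cy = 225; r = 45; fill = 'purple'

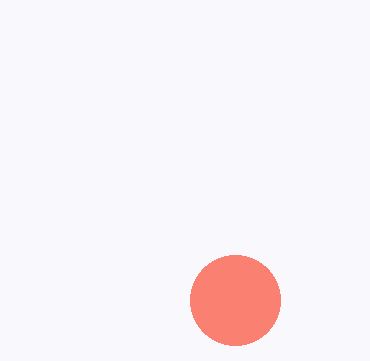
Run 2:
cx = 235
cy = 300
r = 45
fill = 'salmon'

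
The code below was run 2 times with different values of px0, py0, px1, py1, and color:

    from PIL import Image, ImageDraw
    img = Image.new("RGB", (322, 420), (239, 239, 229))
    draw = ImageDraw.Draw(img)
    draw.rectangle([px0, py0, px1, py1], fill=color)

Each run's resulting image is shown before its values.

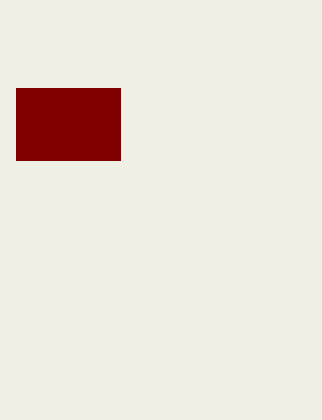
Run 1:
px0 = 16; py0 = 88; px1 = 120; py1 = 160; color = 'maroon'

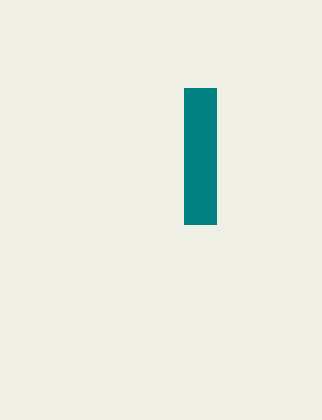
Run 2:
px0 = 184; py0 = 88; px1 = 216; py1 = 224; color = 'teal'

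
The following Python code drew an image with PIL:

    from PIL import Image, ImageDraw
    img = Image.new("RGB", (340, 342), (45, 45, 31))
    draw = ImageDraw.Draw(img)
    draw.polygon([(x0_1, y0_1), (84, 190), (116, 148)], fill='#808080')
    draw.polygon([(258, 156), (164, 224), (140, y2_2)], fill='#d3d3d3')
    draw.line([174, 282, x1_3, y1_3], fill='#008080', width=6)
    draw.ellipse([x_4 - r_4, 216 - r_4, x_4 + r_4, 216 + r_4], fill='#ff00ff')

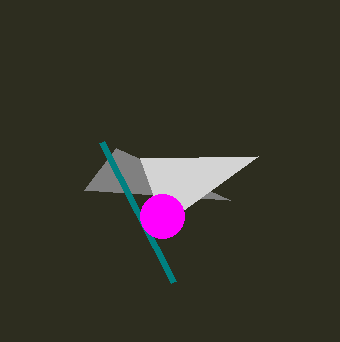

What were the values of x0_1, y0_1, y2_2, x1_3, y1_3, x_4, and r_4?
x0_1 = 230, y0_1 = 200, y2_2 = 158, x1_3 = 102, y1_3 = 142, x_4 = 162, r_4 = 22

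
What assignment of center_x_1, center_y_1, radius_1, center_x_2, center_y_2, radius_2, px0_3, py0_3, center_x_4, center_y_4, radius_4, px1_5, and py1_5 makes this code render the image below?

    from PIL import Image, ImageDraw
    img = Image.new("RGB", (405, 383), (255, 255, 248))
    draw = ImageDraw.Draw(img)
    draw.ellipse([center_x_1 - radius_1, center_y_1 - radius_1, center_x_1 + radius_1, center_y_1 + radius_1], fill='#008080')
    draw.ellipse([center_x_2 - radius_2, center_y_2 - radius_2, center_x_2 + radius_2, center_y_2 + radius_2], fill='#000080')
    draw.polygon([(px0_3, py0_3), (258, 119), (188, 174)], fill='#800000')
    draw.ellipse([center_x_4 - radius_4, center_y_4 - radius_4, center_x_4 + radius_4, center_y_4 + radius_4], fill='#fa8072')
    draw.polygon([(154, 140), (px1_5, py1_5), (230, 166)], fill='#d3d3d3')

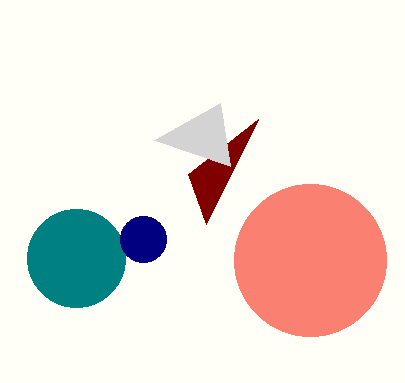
center_x_1 = 76, center_y_1 = 258, radius_1 = 49, center_x_2 = 143, center_y_2 = 239, radius_2 = 23, px0_3 = 206, py0_3 = 224, center_x_4 = 310, center_y_4 = 260, radius_4 = 76, px1_5 = 220, py1_5 = 103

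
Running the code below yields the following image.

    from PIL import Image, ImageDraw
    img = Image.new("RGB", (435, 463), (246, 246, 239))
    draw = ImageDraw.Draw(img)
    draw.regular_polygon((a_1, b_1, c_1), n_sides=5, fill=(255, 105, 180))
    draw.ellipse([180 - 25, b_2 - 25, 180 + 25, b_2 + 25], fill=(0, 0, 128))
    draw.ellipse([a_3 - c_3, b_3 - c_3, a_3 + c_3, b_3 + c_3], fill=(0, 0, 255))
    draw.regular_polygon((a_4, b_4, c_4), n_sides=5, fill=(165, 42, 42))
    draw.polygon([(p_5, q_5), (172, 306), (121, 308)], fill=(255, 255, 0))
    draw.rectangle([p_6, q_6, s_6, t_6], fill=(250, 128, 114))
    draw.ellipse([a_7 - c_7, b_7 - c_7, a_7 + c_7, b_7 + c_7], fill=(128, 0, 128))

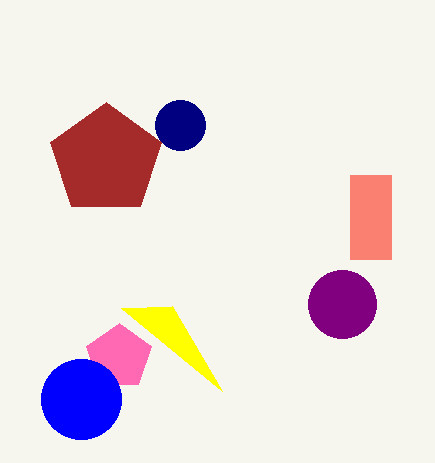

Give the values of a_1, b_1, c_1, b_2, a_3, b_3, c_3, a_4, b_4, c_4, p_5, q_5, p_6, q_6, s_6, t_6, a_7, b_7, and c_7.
a_1 = 119, b_1 = 357, c_1 = 34, b_2 = 125, a_3 = 81, b_3 = 399, c_3 = 40, a_4 = 106, b_4 = 160, c_4 = 58, p_5 = 222, q_5 = 391, p_6 = 350, q_6 = 175, s_6 = 391, t_6 = 259, a_7 = 342, b_7 = 304, c_7 = 34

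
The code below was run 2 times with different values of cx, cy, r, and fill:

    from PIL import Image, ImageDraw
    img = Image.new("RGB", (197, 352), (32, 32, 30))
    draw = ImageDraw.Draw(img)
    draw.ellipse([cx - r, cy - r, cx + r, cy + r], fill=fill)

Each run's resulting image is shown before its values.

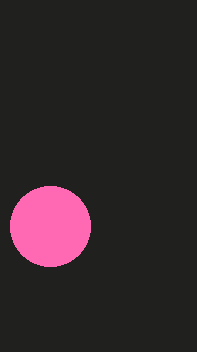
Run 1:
cx = 50; cy = 226; r = 40; fill = 'hotpink'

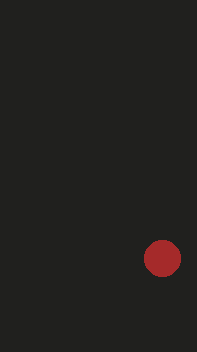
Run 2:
cx = 162, cy = 258, r = 18, fill = 'brown'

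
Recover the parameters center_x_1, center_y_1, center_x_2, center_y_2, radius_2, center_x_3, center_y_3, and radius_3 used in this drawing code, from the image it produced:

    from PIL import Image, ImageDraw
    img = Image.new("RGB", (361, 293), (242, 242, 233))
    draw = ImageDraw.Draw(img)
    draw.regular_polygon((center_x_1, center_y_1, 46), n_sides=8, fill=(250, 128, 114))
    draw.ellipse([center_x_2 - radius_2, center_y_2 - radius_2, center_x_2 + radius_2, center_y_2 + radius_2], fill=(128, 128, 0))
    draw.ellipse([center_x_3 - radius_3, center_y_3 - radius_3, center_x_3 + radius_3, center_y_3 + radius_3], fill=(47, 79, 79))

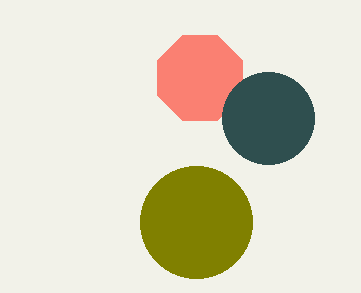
center_x_1 = 200
center_y_1 = 78
center_x_2 = 196
center_y_2 = 222
radius_2 = 56
center_x_3 = 268
center_y_3 = 118
radius_3 = 46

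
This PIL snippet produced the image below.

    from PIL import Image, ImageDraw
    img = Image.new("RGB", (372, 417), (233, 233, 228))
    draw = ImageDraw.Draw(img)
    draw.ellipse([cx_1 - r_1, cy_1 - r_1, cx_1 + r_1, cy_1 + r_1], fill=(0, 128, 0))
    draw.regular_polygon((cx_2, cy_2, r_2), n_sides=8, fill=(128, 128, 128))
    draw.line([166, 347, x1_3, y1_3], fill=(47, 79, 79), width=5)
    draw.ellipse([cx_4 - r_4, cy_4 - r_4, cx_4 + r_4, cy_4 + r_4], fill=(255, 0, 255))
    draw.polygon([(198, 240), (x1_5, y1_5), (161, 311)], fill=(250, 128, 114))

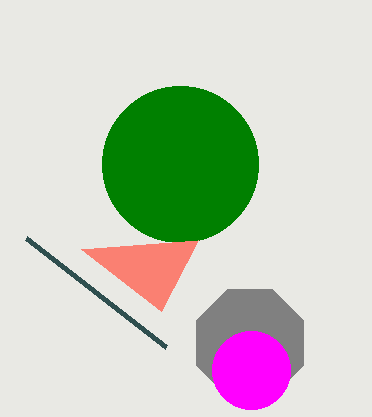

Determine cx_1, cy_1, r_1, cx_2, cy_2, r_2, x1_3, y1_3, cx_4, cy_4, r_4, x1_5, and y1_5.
cx_1 = 180
cy_1 = 164
r_1 = 78
cx_2 = 250
cy_2 = 343
r_2 = 58
x1_3 = 26
y1_3 = 238
cx_4 = 251
cy_4 = 370
r_4 = 39
x1_5 = 81
y1_5 = 249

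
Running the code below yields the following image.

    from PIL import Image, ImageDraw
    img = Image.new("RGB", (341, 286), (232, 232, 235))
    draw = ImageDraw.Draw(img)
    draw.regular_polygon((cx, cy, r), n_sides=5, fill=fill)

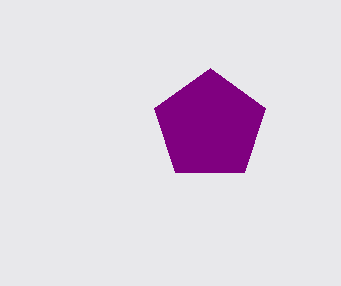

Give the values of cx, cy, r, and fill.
cx = 210; cy = 126; r = 58; fill = 'purple'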